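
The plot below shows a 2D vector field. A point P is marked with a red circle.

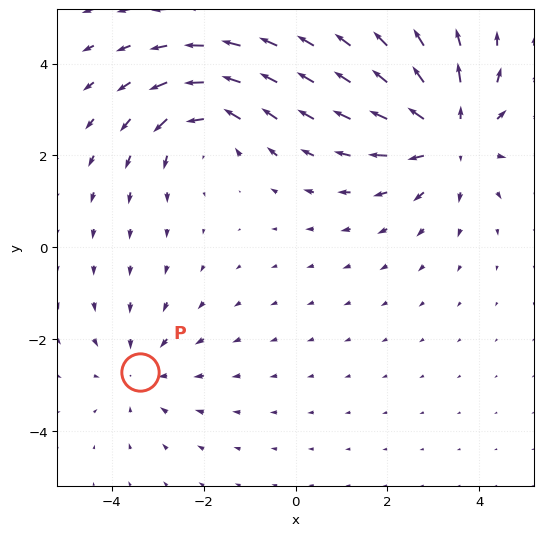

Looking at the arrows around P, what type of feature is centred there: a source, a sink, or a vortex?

sink

At P (-3.4, -2.7) the arrows converge inward. Divergence about -2, curl ≈0 — negative divergence with near-zero curl is a sink.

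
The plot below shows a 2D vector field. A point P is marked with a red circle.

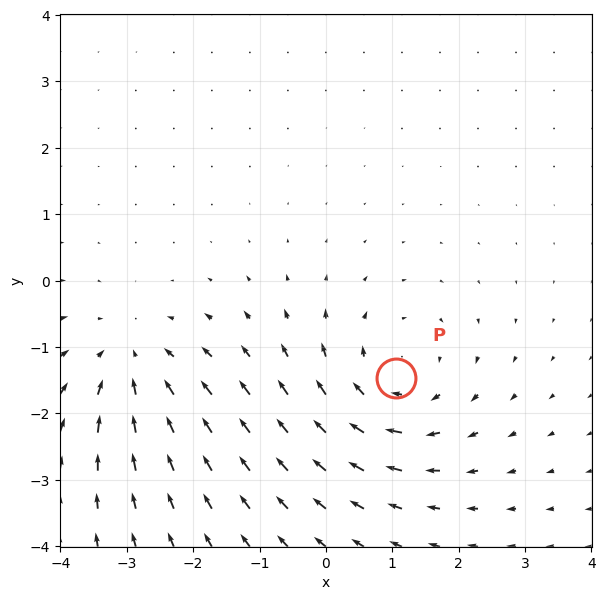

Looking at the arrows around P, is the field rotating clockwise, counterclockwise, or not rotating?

clockwise

Near P at (1.0, -1.5) the arrows circulate clockwise. The curl (z-component) there is about -3; negative curl means clockwise rotation.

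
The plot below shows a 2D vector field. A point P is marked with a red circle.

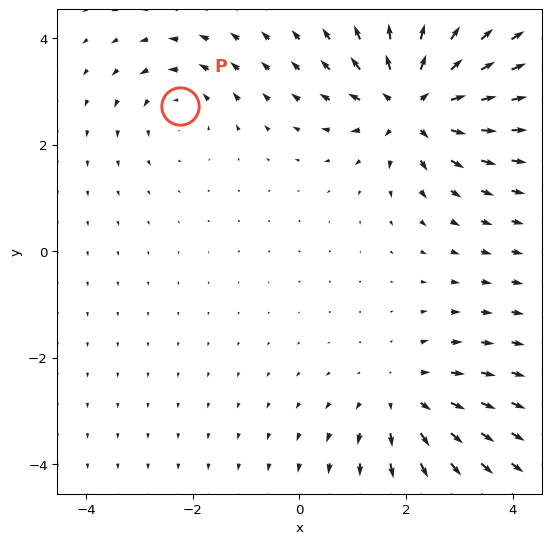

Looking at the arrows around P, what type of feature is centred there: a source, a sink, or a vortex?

At P (-2.2, 2.7) the arrows circulate counterclockwise. Divergence ≈0, curl about +3 — near-zero divergence with nonzero curl is a vortex.

vortex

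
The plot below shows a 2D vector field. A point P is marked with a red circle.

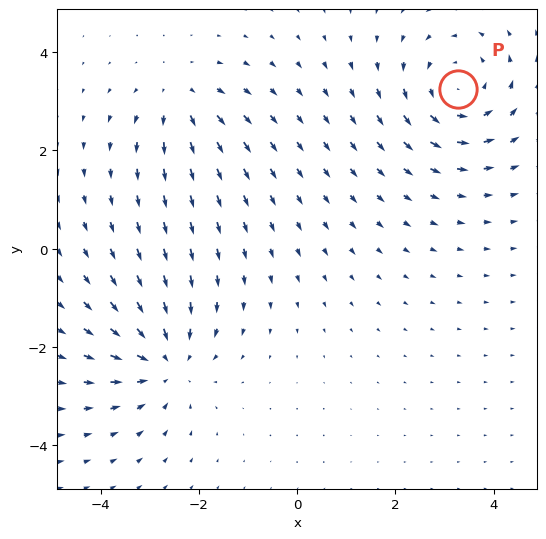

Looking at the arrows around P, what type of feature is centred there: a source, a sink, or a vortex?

At P (3.3, 3.2) the arrows circulate counterclockwise. Divergence ≈0, curl about +4 — near-zero divergence with nonzero curl is a vortex.

vortex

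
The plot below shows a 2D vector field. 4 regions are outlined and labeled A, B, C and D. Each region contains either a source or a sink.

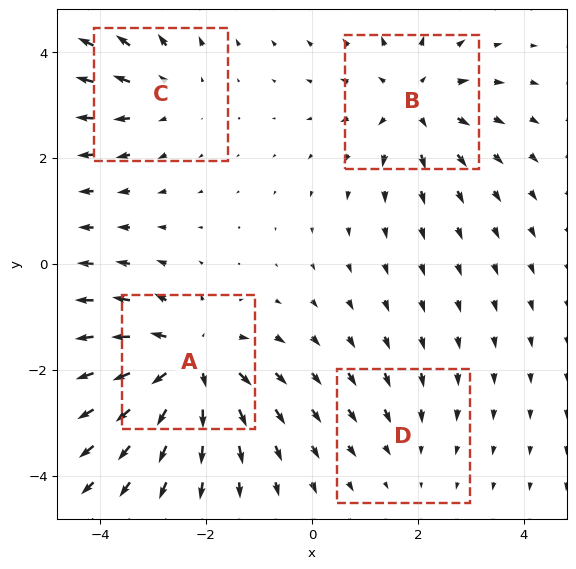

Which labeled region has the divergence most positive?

Divergence at each region's feature centre — A: about +7, B: about +5, C: about +3, D: about -2. Region A is most positive.

A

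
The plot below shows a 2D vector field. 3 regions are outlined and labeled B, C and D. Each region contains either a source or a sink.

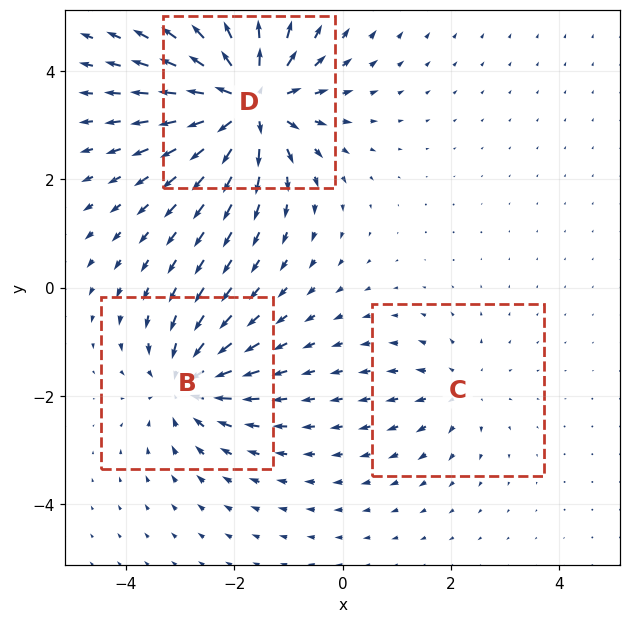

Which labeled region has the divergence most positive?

Divergence at each region's feature centre — B: about -4, C: about +2, D: about +6. Region D is most positive.

D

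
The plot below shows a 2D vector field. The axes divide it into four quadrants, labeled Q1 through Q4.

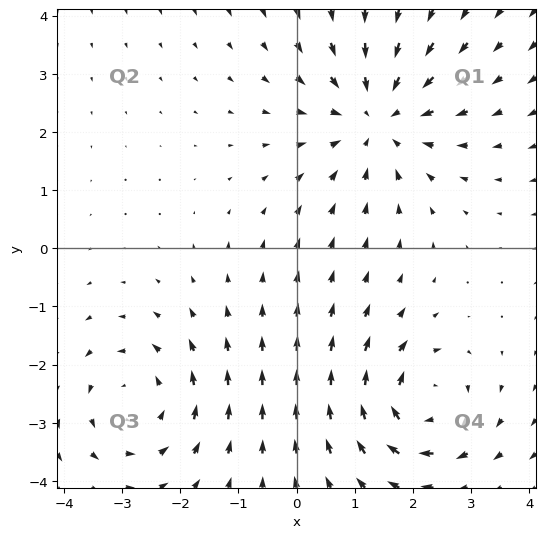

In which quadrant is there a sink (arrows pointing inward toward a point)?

Q1

The sink sits at approximately (1.4, 2.2), which lies in quadrant Q1. The divergence there is about -4, negative as expected for a sink.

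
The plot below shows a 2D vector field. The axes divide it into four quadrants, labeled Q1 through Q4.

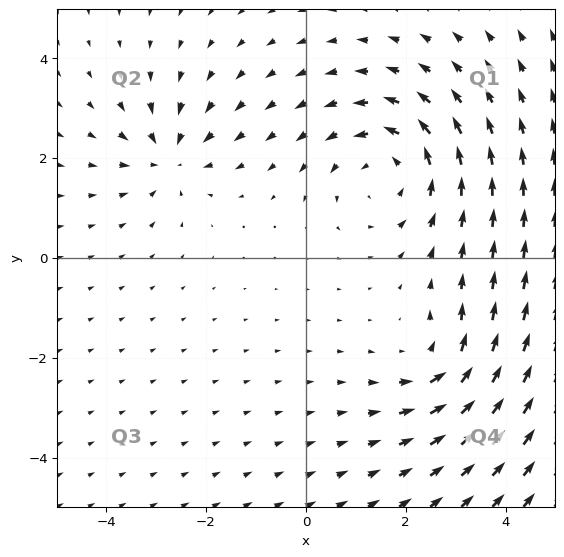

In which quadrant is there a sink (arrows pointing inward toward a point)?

The sink sits at approximately (-2.7, 2.0), which lies in quadrant Q2. The divergence there is about -4, negative as expected for a sink.

Q2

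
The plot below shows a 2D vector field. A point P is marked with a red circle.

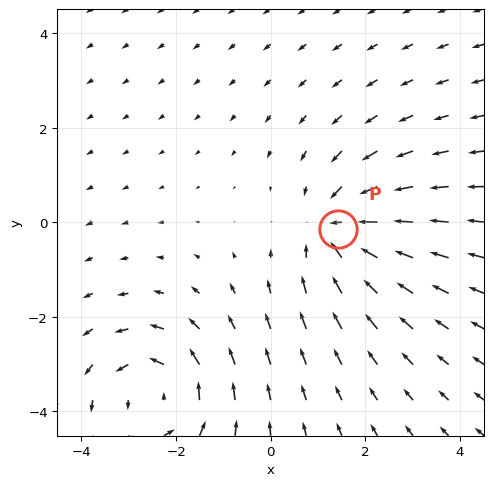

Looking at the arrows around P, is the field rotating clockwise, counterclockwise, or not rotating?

Near P at (1.4, -0.2) the arrows show no circulation. The curl there is ≈0.

not rotating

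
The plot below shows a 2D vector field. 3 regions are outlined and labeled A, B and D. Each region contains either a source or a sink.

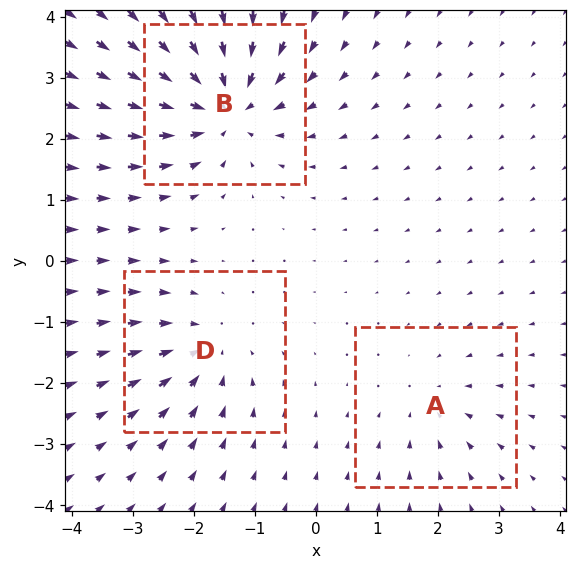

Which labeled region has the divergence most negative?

Divergence at each region's feature centre — A: about -2, B: about -5, D: about -3. Region B is most negative.

B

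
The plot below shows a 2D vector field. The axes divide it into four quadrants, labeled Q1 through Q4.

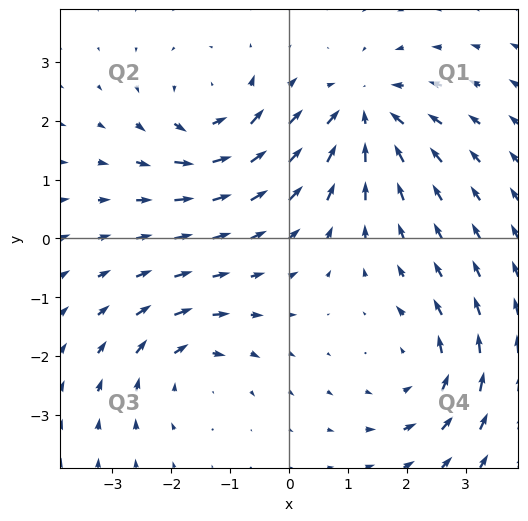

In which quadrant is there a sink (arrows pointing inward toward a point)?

Q1

The sink sits at approximately (1.3, 2.1), which lies in quadrant Q1. The divergence there is about -5, negative as expected for a sink.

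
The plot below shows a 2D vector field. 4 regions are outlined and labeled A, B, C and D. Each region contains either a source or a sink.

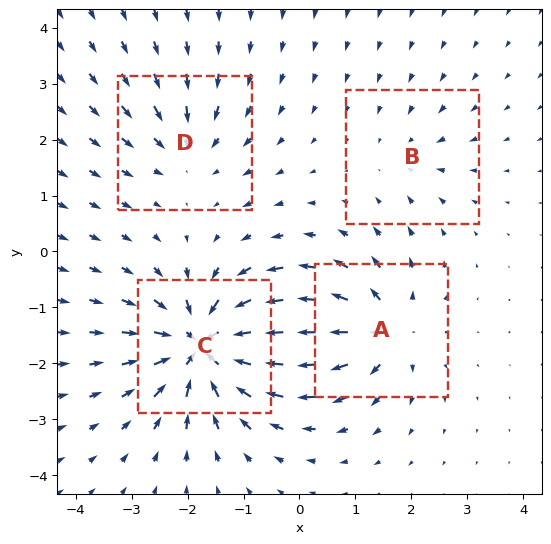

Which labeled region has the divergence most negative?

C

Divergence at each region's feature centre — A: about +6, B: about -3, C: about -9, D: about -4. Region C is most negative.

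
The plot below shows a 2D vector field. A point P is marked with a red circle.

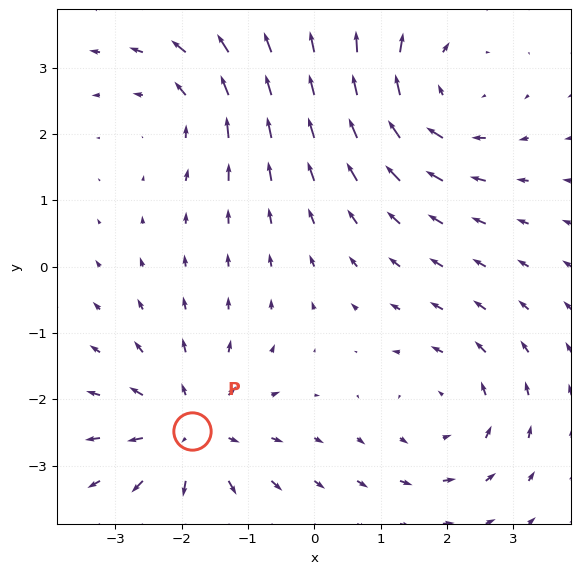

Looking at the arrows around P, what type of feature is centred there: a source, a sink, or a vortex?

source

At P (-1.9, -2.5) the arrows spread outward. Divergence about +5, curl ≈0 — positive divergence with near-zero curl is a source.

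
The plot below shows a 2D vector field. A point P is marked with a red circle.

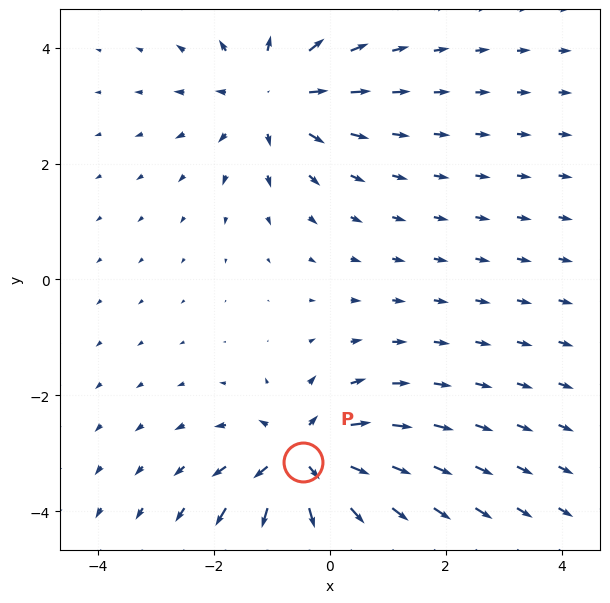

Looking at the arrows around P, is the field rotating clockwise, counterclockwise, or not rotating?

not rotating

Near P at (-0.5, -3.1) the arrows show no circulation. The curl there is ≈0.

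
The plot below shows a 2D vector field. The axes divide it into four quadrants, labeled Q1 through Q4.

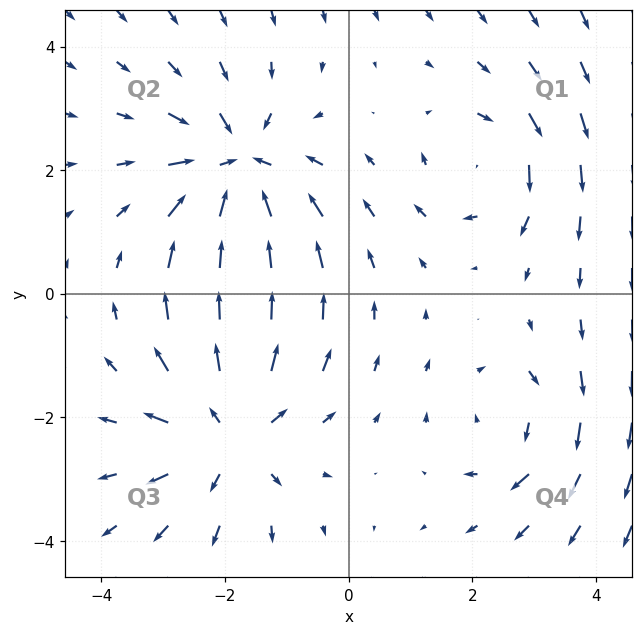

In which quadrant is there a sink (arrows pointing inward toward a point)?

Q2

The sink sits at approximately (-1.8, 2.1), which lies in quadrant Q2. The divergence there is about -5, negative as expected for a sink.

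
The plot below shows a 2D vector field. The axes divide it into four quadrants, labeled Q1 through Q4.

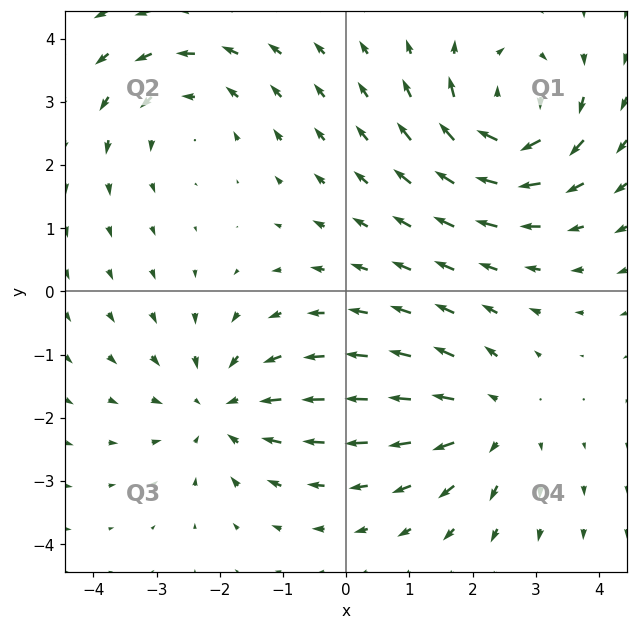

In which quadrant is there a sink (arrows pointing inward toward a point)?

The sink sits at approximately (-2.0, -1.9), which lies in quadrant Q3. The divergence there is about -3, negative as expected for a sink.

Q3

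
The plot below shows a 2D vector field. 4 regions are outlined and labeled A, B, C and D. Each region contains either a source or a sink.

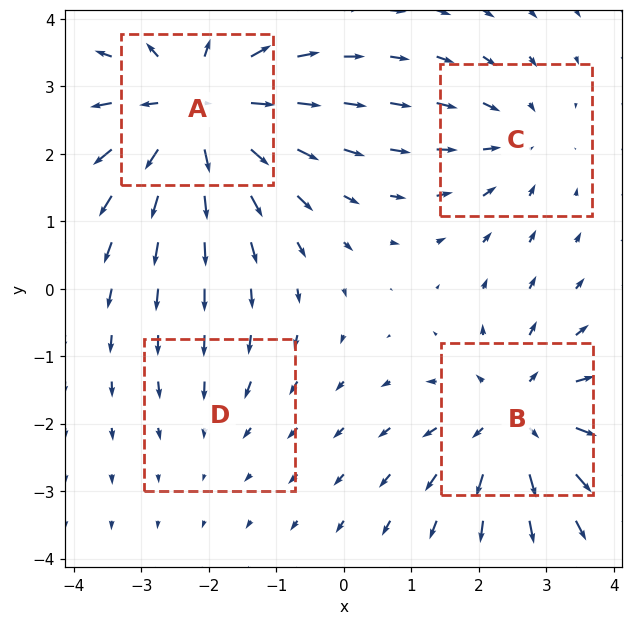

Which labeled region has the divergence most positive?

A

Divergence at each region's feature centre — A: about +6, B: about +5, C: about -3, D: about -2. Region A is most positive.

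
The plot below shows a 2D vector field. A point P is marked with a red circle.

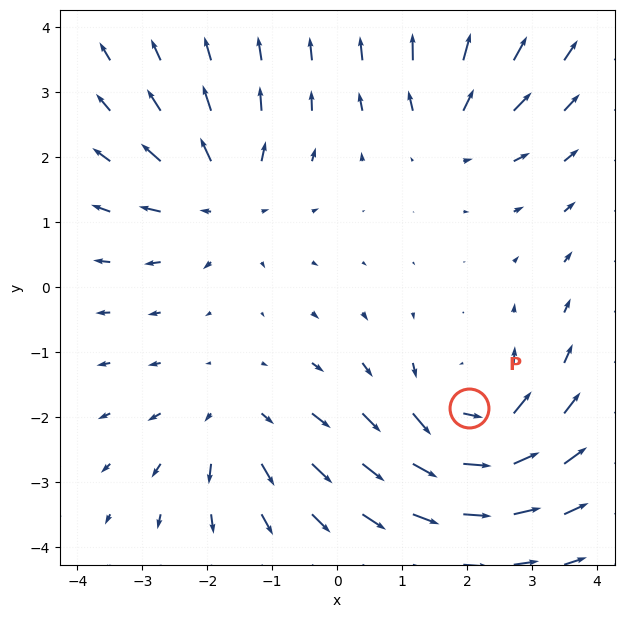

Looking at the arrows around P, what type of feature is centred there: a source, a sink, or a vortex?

At P (2.0, -1.9) the arrows circulate counterclockwise. Divergence ≈0, curl about +6 — near-zero divergence with nonzero curl is a vortex.

vortex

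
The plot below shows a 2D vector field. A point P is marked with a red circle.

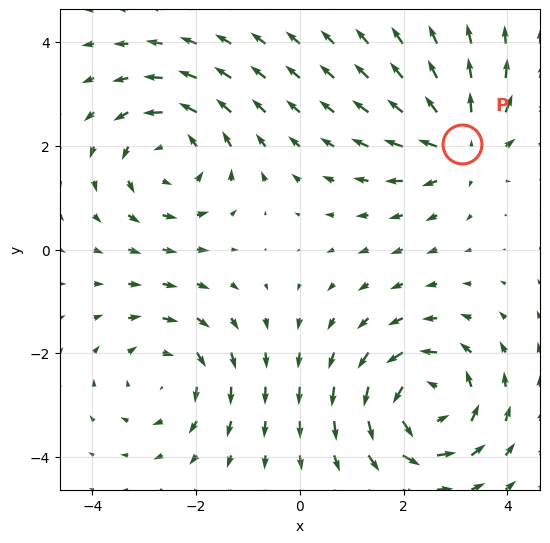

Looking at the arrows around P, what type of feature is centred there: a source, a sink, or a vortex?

At P (3.1, 2.0) the arrows spread outward. Divergence about +5, curl ≈0 — positive divergence with near-zero curl is a source.

source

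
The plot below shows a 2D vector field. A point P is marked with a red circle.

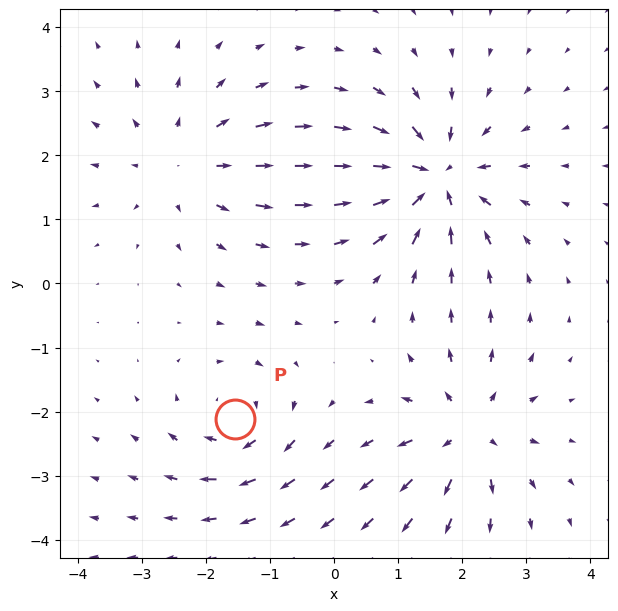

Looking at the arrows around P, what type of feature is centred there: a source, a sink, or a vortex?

vortex

At P (-1.6, -2.1) the arrows circulate clockwise. Divergence ≈0, curl about -4 — near-zero divergence with nonzero curl is a vortex.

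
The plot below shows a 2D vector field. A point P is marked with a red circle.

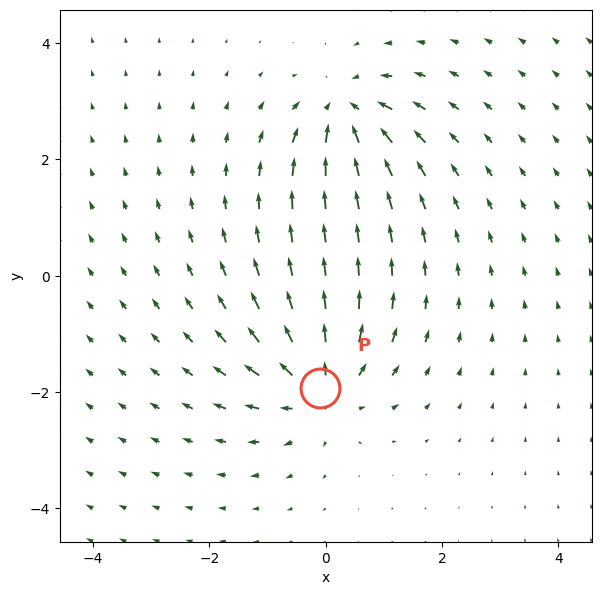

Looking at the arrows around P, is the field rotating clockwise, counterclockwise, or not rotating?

Near P at (-0.1, -1.9) the arrows show no circulation. The curl there is ≈0.

not rotating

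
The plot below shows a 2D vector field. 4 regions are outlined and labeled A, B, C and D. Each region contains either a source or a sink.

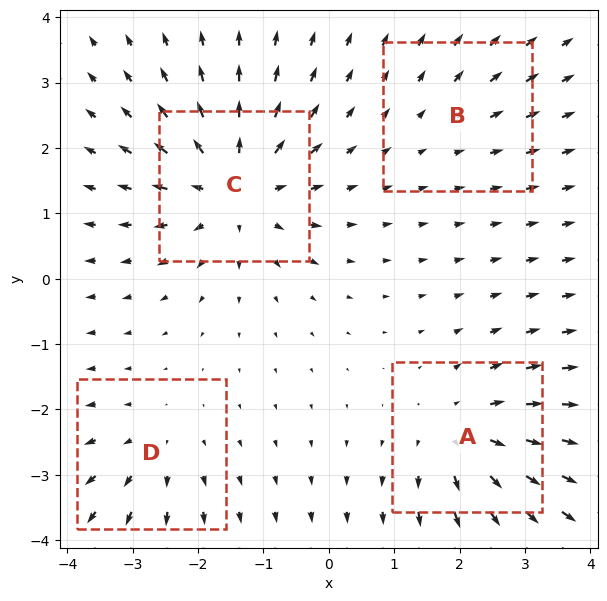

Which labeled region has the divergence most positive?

Divergence at each region's feature centre — A: about +5, B: about +2, C: about +7, D: about +3. Region C is most positive.

C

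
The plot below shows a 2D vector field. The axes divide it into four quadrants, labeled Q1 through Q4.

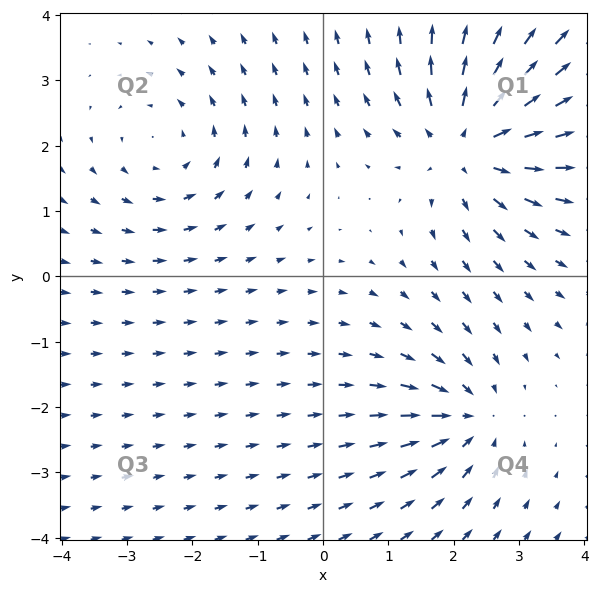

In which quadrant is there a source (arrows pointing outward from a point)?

The source sits at approximately (2.2, 2.0), which lies in quadrant Q1. The divergence there is about +5, positive as expected for a source.

Q1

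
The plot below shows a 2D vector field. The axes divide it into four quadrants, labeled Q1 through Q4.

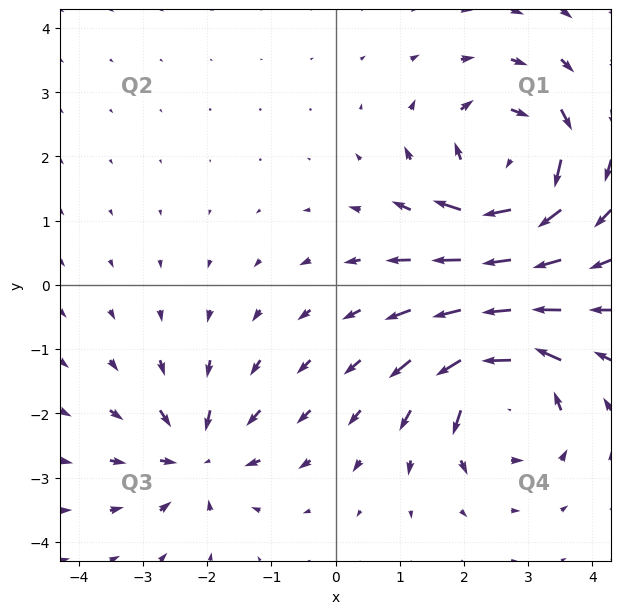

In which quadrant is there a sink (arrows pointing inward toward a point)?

The sink sits at approximately (-2.1, -2.7), which lies in quadrant Q3. The divergence there is about -4, negative as expected for a sink.

Q3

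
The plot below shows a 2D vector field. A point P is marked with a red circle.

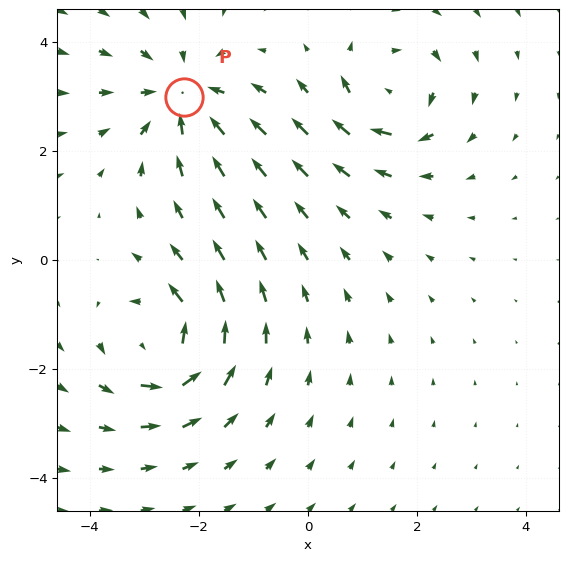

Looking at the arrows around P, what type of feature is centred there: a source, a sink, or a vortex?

At P (-2.3, 3.0) the arrows converge inward. Divergence about -4, curl ≈0 — negative divergence with near-zero curl is a sink.

sink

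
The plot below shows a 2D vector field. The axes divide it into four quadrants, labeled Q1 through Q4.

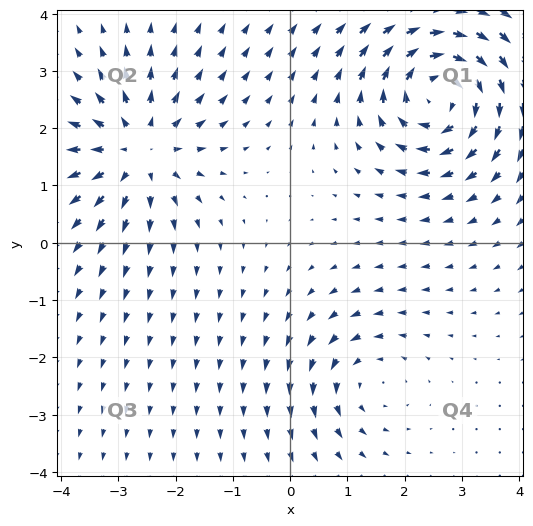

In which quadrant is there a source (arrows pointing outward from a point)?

The source sits at approximately (-2.6, 1.6), which lies in quadrant Q2. The divergence there is about +4, positive as expected for a source.

Q2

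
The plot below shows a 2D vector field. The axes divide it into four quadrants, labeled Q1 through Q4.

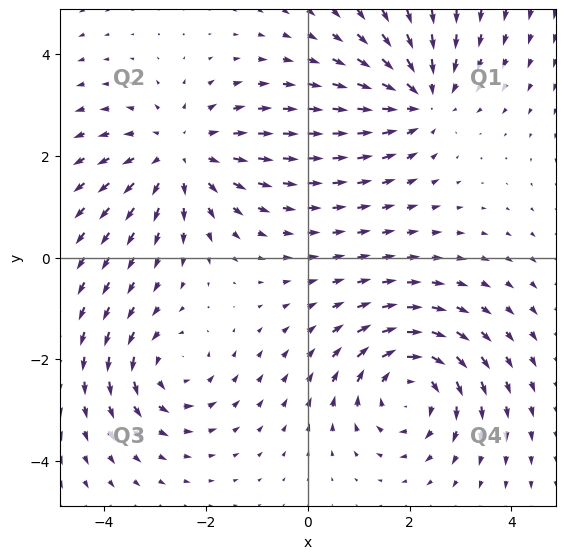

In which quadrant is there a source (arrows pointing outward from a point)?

Q2

The source sits at approximately (-2.5, 2.0), which lies in quadrant Q2. The divergence there is about +4, positive as expected for a source.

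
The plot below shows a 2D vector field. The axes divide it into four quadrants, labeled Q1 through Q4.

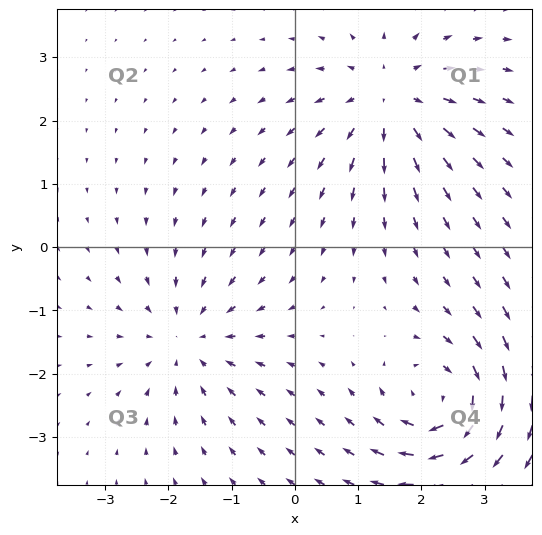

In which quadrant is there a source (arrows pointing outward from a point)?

The source sits at approximately (1.5, 2.3), which lies in quadrant Q1. The divergence there is about +5, positive as expected for a source.

Q1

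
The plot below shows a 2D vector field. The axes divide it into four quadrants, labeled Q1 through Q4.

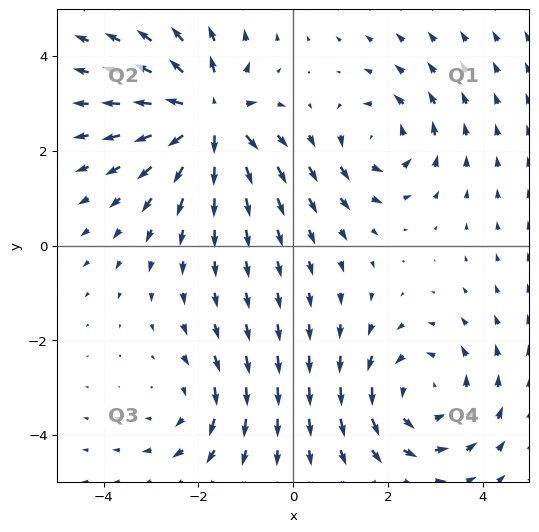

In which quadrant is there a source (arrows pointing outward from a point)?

Q2

The source sits at approximately (-1.8, 2.7), which lies in quadrant Q2. The divergence there is about +6, positive as expected for a source.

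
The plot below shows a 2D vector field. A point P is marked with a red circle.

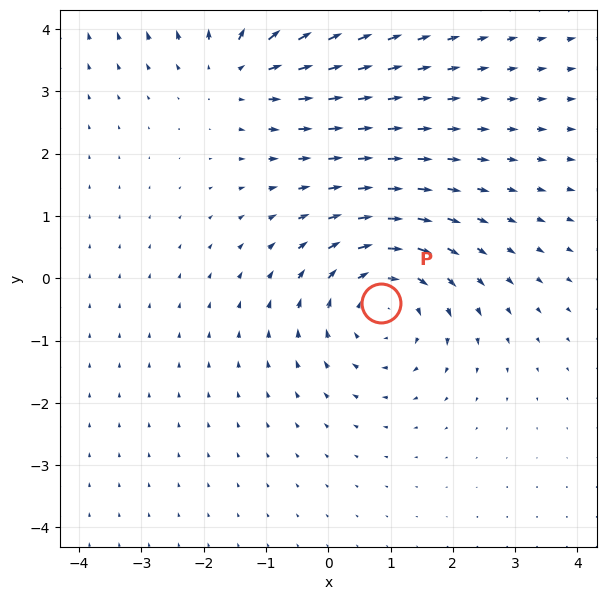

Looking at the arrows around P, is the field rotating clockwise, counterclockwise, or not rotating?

clockwise

Near P at (0.9, -0.4) the arrows circulate clockwise. The curl (z-component) there is about -4; negative curl means clockwise rotation.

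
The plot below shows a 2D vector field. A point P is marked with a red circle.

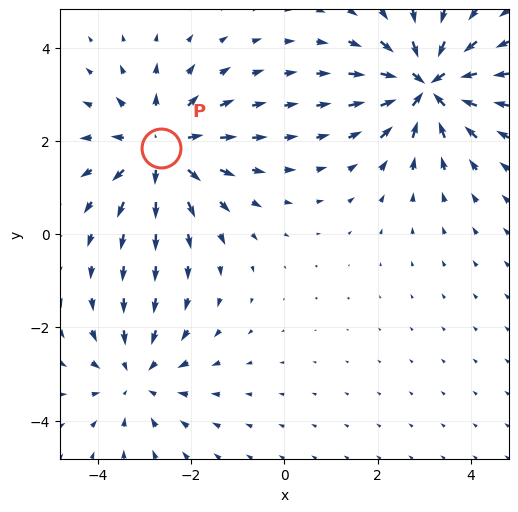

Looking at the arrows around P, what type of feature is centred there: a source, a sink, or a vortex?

source

At P (-2.7, 1.8) the arrows spread outward. Divergence about +5, curl ≈0 — positive divergence with near-zero curl is a source.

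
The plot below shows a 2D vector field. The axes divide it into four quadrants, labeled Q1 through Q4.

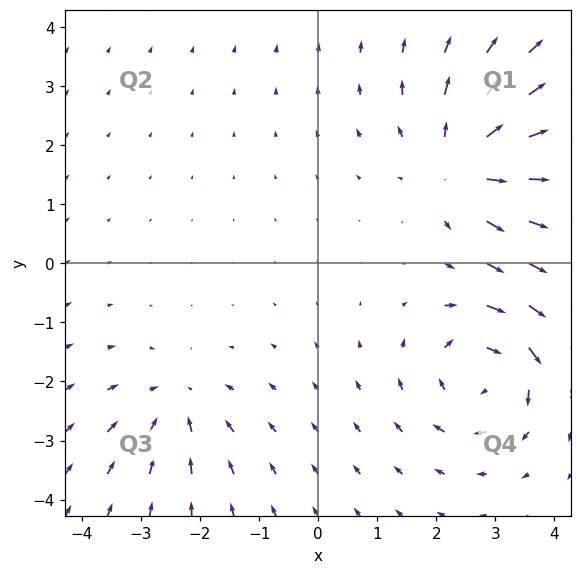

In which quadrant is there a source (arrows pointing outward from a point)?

The source sits at approximately (2.5, 1.7), which lies in quadrant Q1. The divergence there is about +5, positive as expected for a source.

Q1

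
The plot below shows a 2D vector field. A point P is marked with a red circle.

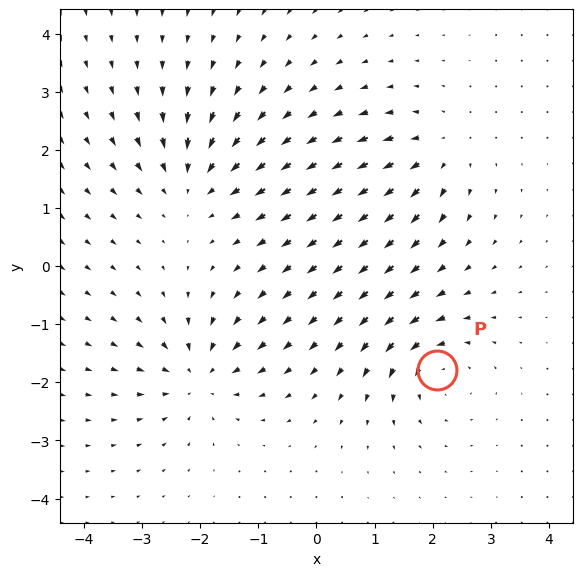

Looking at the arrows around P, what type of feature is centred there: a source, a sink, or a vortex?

vortex

At P (2.1, -1.8) the arrows circulate counterclockwise. Divergence ≈0, curl about +6 — near-zero divergence with nonzero curl is a vortex.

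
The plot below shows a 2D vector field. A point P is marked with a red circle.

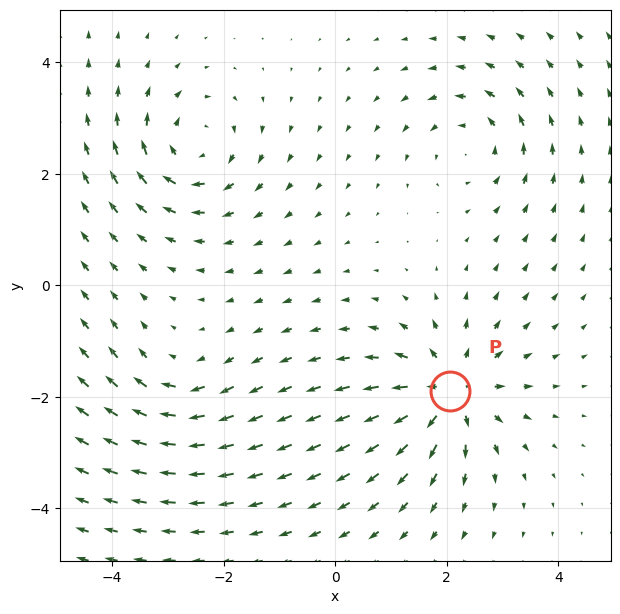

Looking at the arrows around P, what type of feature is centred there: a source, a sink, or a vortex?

source

At P (2.1, -1.9) the arrows spread outward. Divergence about +6, curl ≈0 — positive divergence with near-zero curl is a source.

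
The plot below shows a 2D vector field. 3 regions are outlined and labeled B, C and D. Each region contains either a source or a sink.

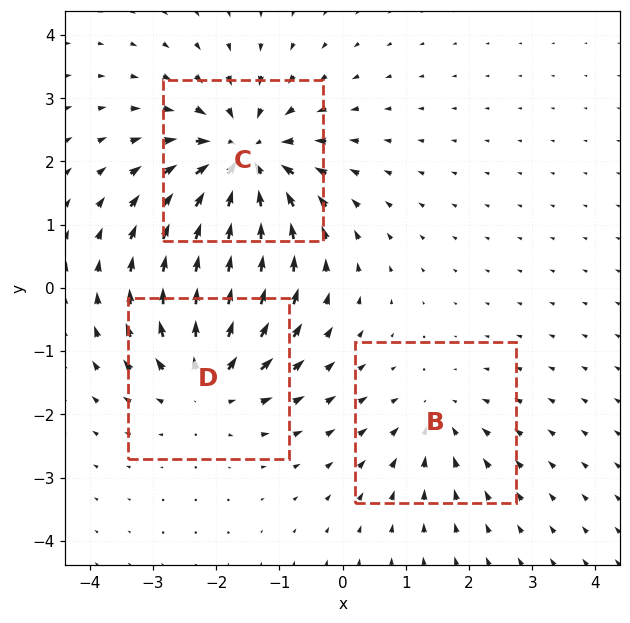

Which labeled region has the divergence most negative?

C

Divergence at each region's feature centre — B: about -2, C: about -5, D: about +4. Region C is most negative.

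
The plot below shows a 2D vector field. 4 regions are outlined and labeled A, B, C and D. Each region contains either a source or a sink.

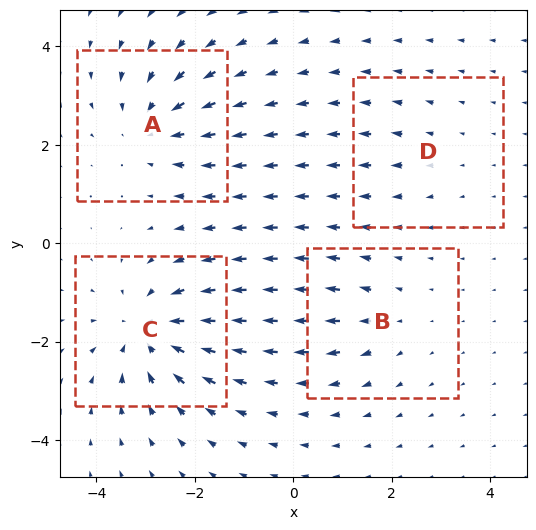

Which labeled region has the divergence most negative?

C

Divergence at each region's feature centre — A: about -4, B: about +3, C: about -6, D: about +2. Region C is most negative.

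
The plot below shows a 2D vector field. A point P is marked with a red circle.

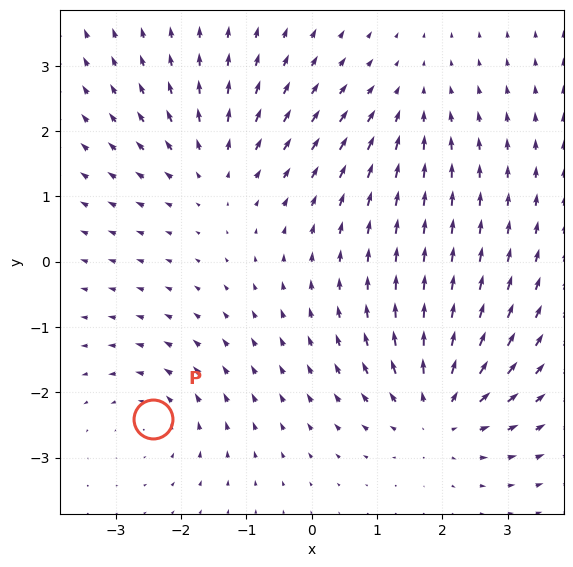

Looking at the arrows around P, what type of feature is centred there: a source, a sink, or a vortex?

At P (-2.4, -2.4) the arrows circulate counterclockwise. Divergence ≈0, curl about +3 — near-zero divergence with nonzero curl is a vortex.

vortex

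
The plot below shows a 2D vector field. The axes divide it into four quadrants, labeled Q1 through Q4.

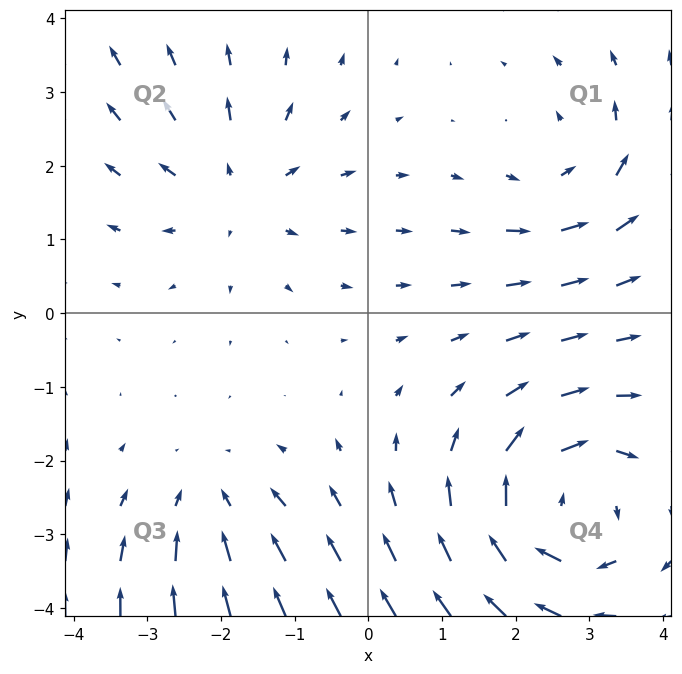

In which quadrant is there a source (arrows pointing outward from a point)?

The source sits at approximately (-1.8, 1.7), which lies in quadrant Q2. The divergence there is about +3, positive as expected for a source.

Q2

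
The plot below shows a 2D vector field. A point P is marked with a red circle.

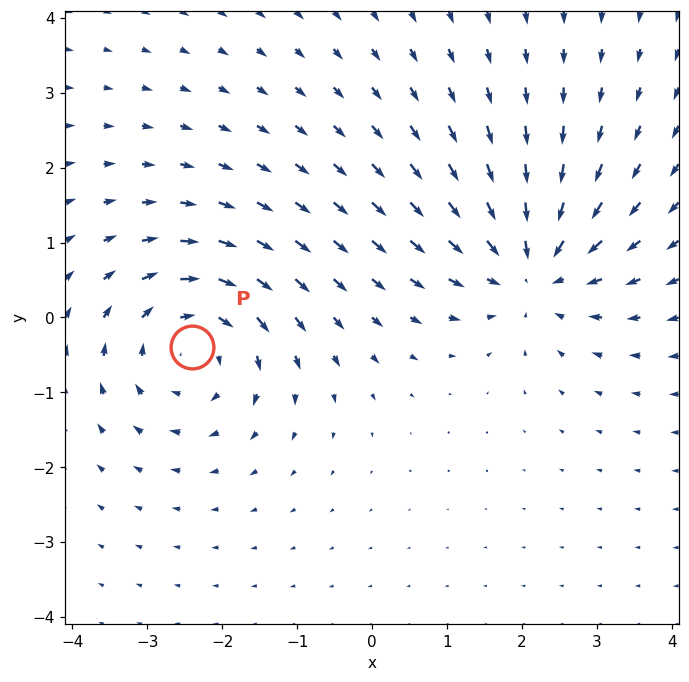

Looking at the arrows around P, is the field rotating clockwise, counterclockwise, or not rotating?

clockwise

Near P at (-2.4, -0.4) the arrows circulate clockwise. The curl (z-component) there is about -5; negative curl means clockwise rotation.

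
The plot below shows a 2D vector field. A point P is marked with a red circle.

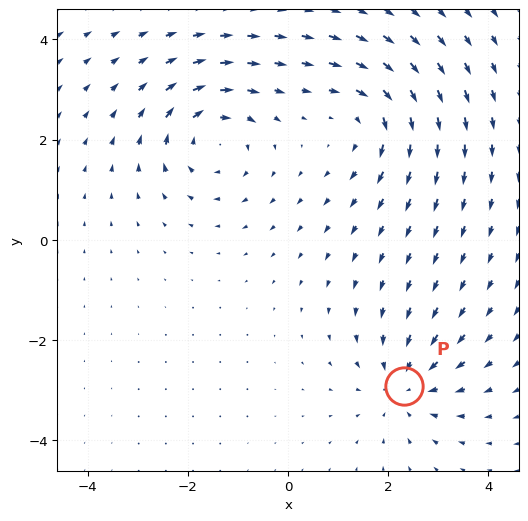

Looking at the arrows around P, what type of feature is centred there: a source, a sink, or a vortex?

sink

At P (2.3, -2.9) the arrows converge inward. Divergence about -3, curl ≈0 — negative divergence with near-zero curl is a sink.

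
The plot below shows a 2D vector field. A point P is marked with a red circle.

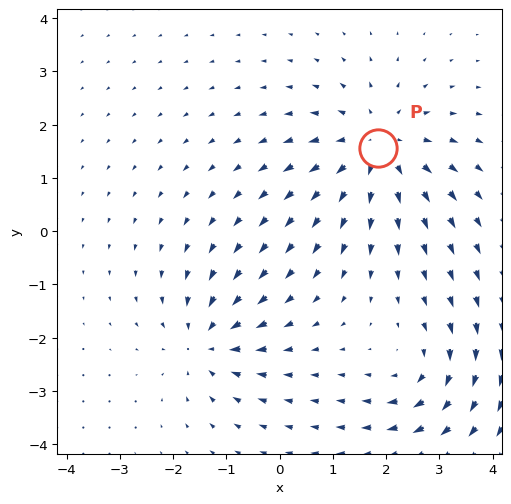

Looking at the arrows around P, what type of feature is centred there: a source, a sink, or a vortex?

source

At P (1.8, 1.6) the arrows spread outward. Divergence about +4, curl ≈0 — positive divergence with near-zero curl is a source.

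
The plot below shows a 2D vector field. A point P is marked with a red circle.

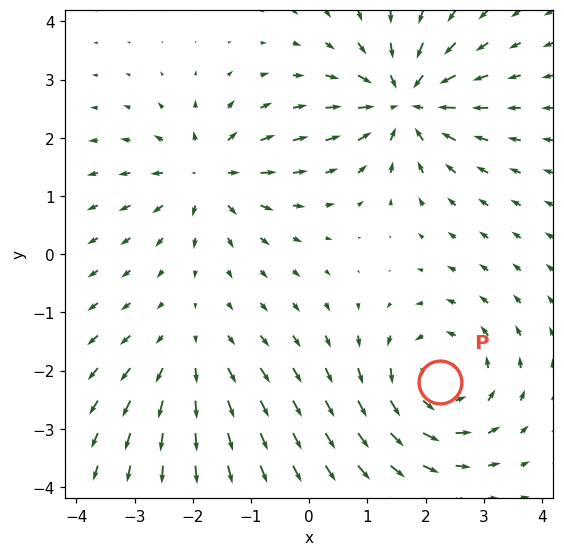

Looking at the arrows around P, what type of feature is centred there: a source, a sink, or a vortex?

vortex

At P (2.2, -2.2) the arrows circulate counterclockwise. Divergence ≈0, curl about +4 — near-zero divergence with nonzero curl is a vortex.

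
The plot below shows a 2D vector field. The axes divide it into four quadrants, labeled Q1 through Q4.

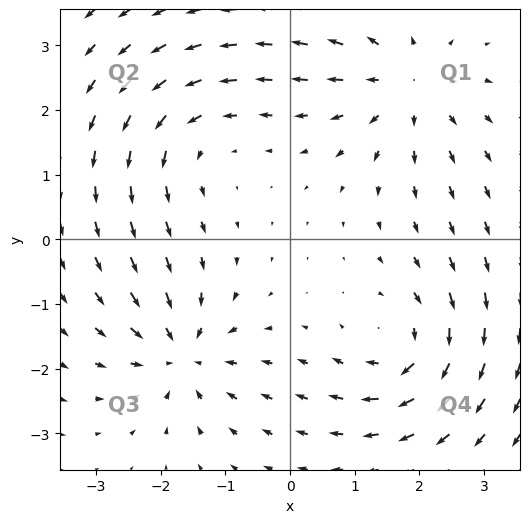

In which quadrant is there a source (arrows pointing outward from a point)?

The source sits at approximately (1.8, 2.4), which lies in quadrant Q1. The divergence there is about +5, positive as expected for a source.

Q1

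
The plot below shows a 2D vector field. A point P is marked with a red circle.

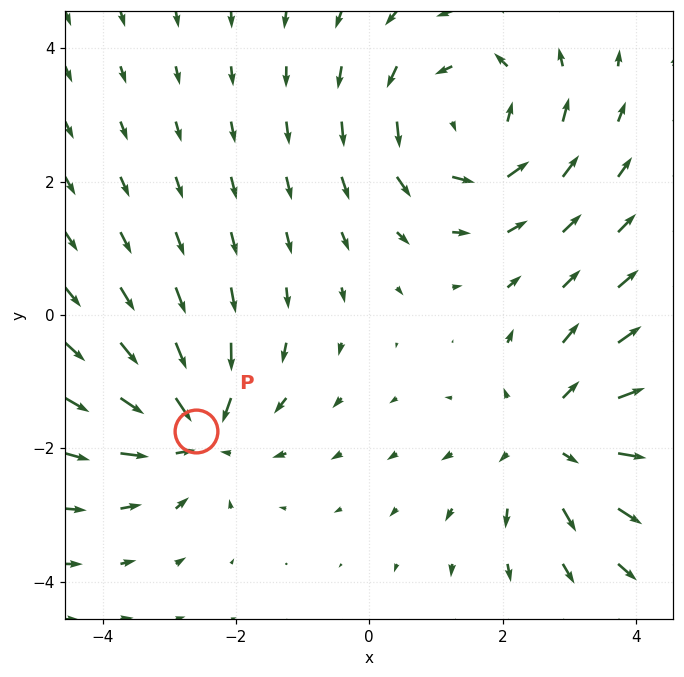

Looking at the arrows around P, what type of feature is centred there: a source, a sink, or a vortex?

At P (-2.6, -1.7) the arrows converge inward. Divergence about -4, curl ≈0 — negative divergence with near-zero curl is a sink.

sink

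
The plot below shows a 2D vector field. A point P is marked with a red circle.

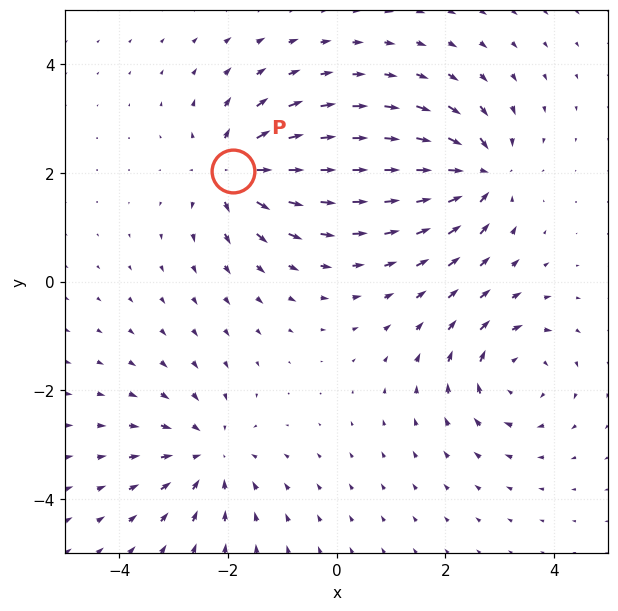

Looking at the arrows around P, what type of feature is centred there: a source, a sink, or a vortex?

source

At P (-1.9, 2.0) the arrows spread outward. Divergence about +7, curl ≈0 — positive divergence with near-zero curl is a source.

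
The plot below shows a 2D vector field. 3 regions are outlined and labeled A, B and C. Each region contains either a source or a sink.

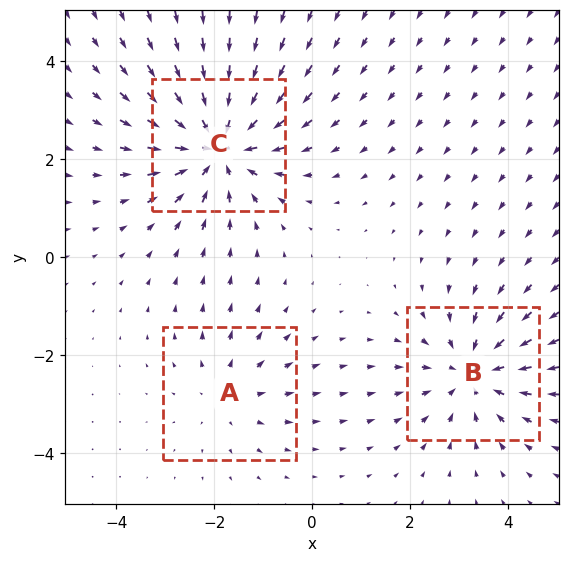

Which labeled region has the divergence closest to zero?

A

Divergence at each region's feature centre — A: about +2, B: about -3, C: about -4. Region A is closest to zero.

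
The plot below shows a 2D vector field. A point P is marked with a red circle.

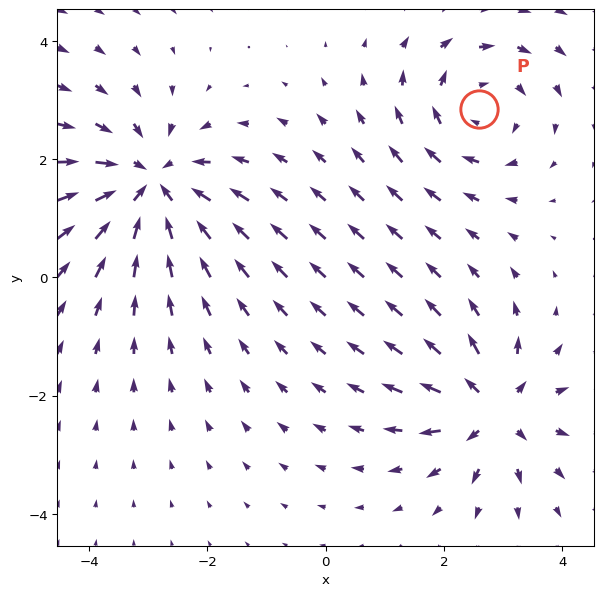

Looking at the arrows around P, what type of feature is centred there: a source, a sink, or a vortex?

At P (2.6, 2.9) the arrows circulate clockwise. Divergence ≈0, curl about -3 — near-zero divergence with nonzero curl is a vortex.

vortex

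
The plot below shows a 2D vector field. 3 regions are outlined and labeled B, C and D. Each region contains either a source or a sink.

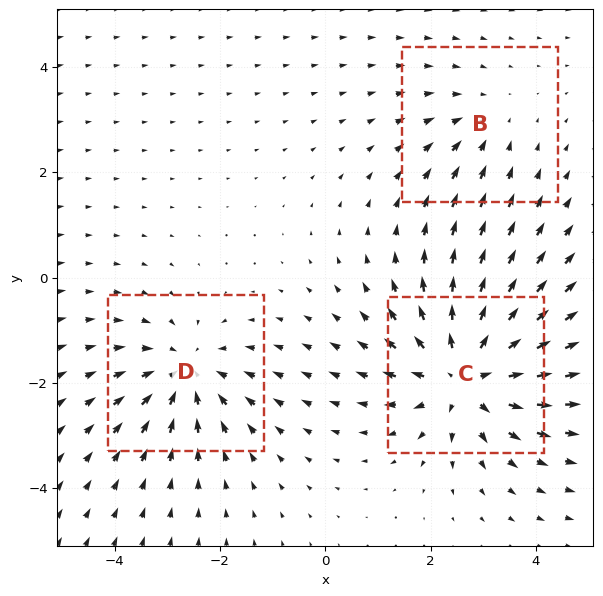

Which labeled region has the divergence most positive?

C

Divergence at each region's feature centre — B: about -2, C: about +5, D: about -3. Region C is most positive.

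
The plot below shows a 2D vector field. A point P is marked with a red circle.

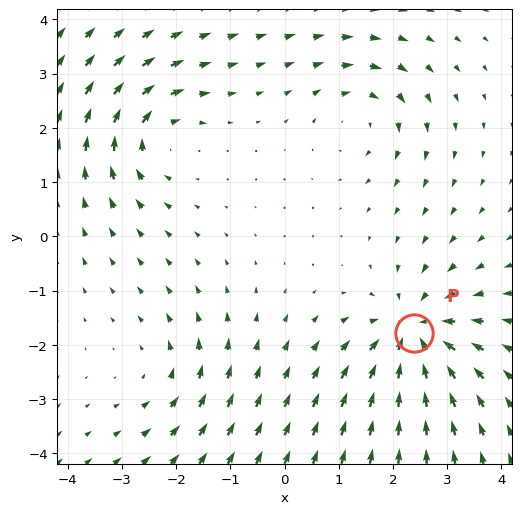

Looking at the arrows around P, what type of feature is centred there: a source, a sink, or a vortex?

sink

At P (2.4, -1.8) the arrows converge inward. Divergence about -5, curl ≈0 — negative divergence with near-zero curl is a sink.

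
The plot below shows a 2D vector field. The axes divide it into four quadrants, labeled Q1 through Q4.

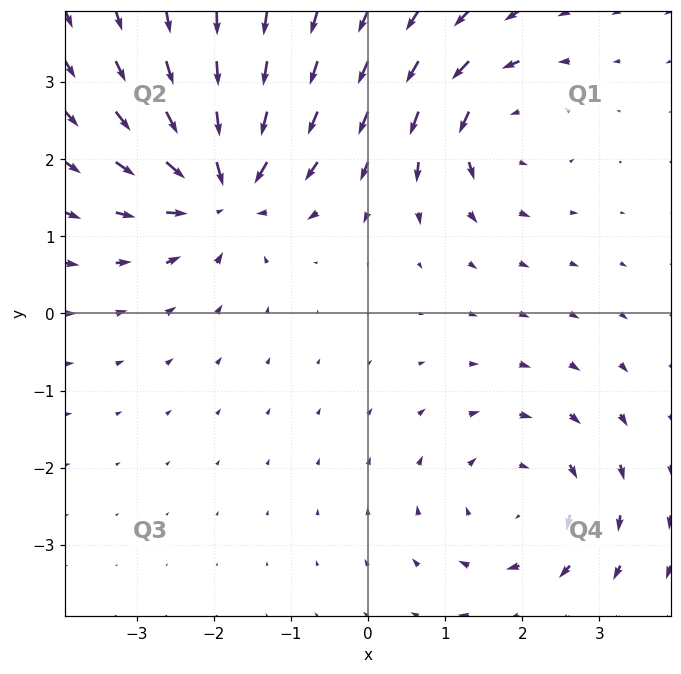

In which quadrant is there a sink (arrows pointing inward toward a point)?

Q2

The sink sits at approximately (-1.9, 1.6), which lies in quadrant Q2. The divergence there is about -5, negative as expected for a sink.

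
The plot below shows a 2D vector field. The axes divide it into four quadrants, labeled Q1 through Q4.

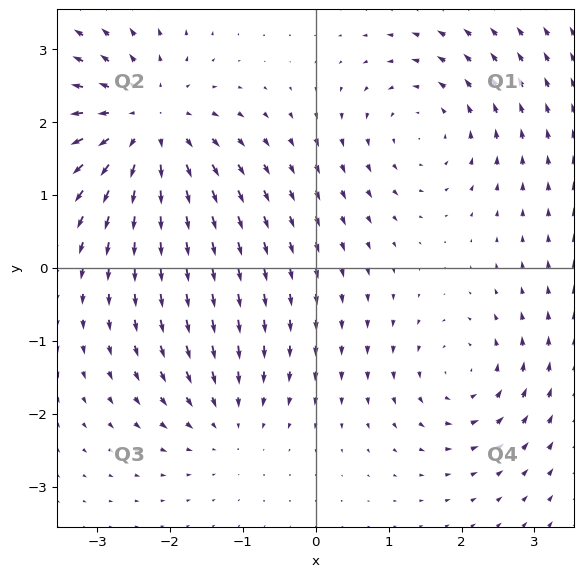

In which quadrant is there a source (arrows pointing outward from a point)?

The source sits at approximately (-2.3, 2.0), which lies in quadrant Q2. The divergence there is about +5, positive as expected for a source.

Q2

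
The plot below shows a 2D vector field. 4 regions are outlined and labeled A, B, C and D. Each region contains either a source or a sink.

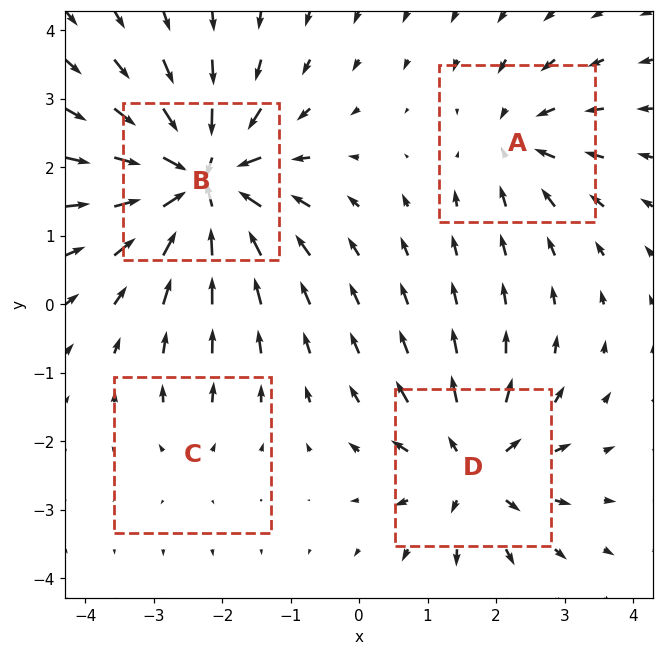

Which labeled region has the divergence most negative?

Divergence at each region's feature centre — A: about -4, B: about -9, C: about +3, D: about +6. Region B is most negative.

B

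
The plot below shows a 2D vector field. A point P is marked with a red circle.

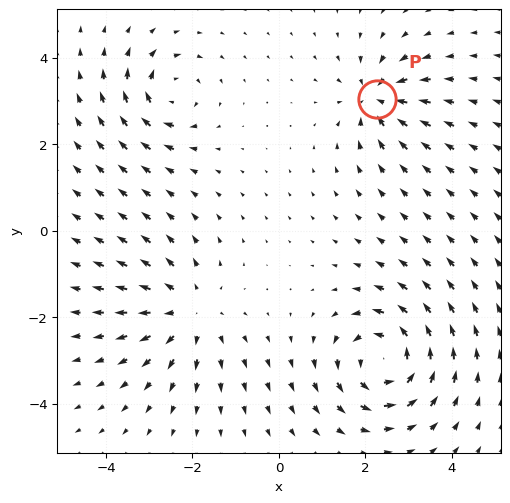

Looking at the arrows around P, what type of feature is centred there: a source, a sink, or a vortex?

sink

At P (2.3, 3.1) the arrows converge inward. Divergence about -4, curl ≈0 — negative divergence with near-zero curl is a sink.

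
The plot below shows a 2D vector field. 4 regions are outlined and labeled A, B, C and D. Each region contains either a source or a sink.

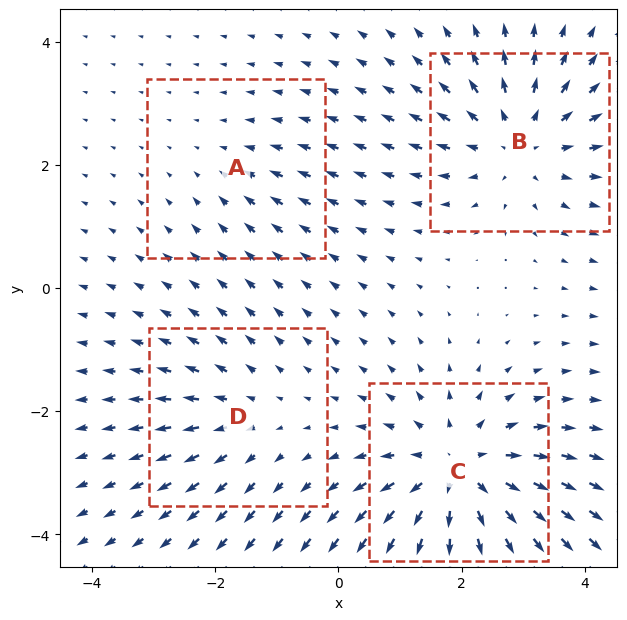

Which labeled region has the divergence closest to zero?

A

Divergence at each region's feature centre — A: about -2, B: about +5, C: about +6, D: about +3. Region A is closest to zero.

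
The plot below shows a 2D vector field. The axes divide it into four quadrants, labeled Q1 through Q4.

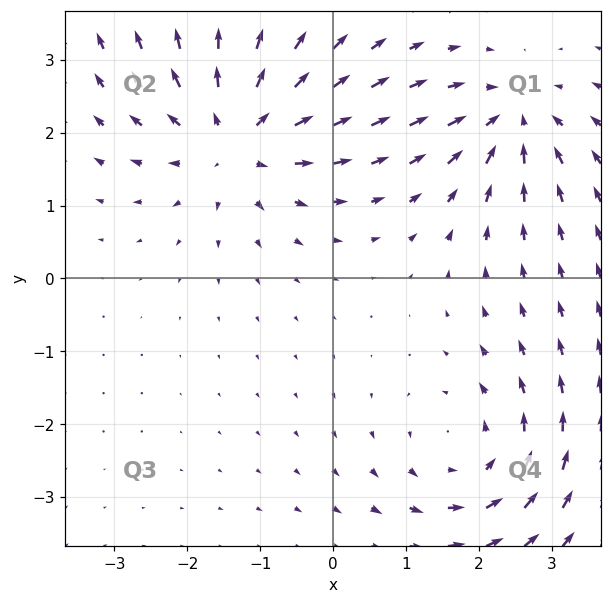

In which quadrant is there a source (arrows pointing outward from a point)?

The source sits at approximately (-1.3, 1.9), which lies in quadrant Q2. The divergence there is about +5, positive as expected for a source.

Q2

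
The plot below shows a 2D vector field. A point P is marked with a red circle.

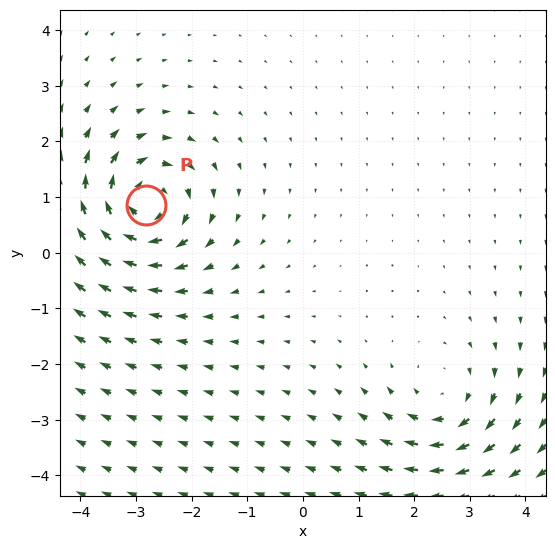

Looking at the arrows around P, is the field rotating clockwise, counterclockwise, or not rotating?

Near P at (-2.8, 0.9) the arrows circulate clockwise. The curl (z-component) there is about -5; negative curl means clockwise rotation.

clockwise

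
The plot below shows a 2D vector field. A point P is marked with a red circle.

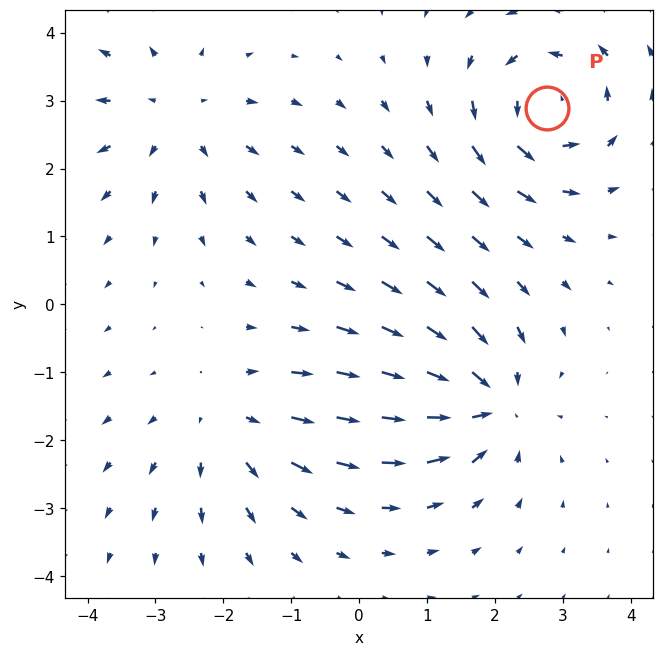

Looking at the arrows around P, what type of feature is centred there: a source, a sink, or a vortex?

At P (2.8, 2.9) the arrows circulate counterclockwise. Divergence ≈0, curl about +6 — near-zero divergence with nonzero curl is a vortex.

vortex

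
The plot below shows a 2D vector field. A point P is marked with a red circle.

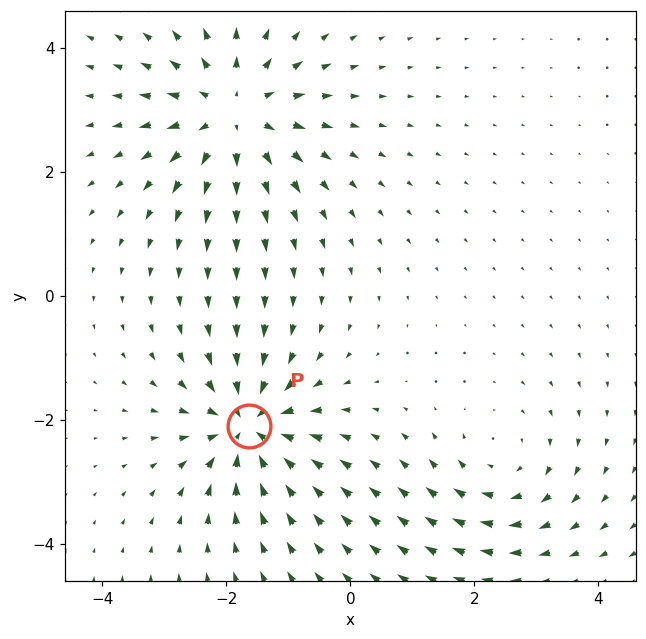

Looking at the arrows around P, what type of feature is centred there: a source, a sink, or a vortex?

sink

At P (-1.6, -2.1) the arrows converge inward. Divergence about -6, curl ≈0 — negative divergence with near-zero curl is a sink.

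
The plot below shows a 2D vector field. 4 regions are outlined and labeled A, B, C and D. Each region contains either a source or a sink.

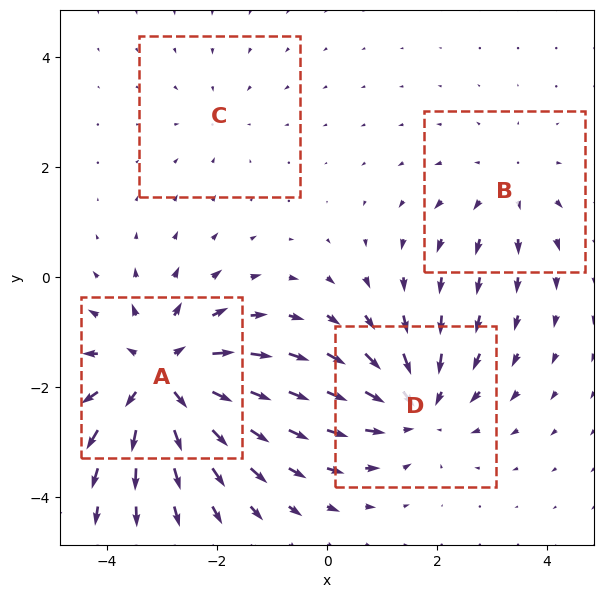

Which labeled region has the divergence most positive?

A

Divergence at each region's feature centre — A: about +6, B: about +3, C: about -2, D: about -4. Region A is most positive.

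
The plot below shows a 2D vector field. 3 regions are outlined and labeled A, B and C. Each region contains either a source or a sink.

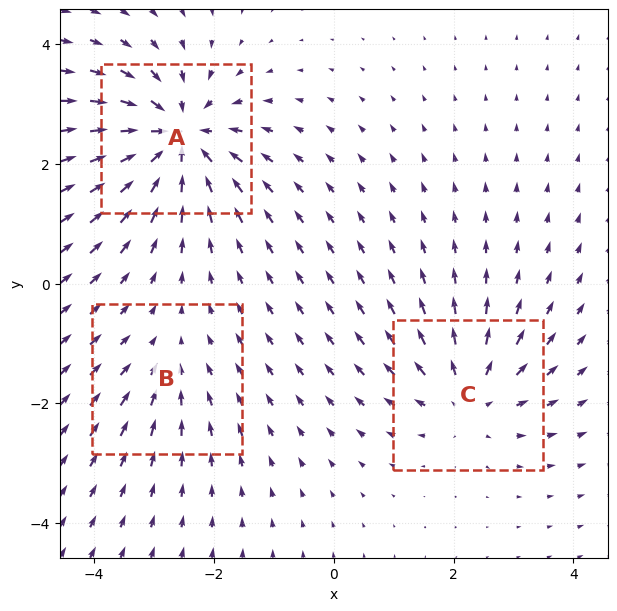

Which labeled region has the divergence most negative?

Divergence at each region's feature centre — A: about -6, B: about -2, C: about +4. Region A is most negative.

A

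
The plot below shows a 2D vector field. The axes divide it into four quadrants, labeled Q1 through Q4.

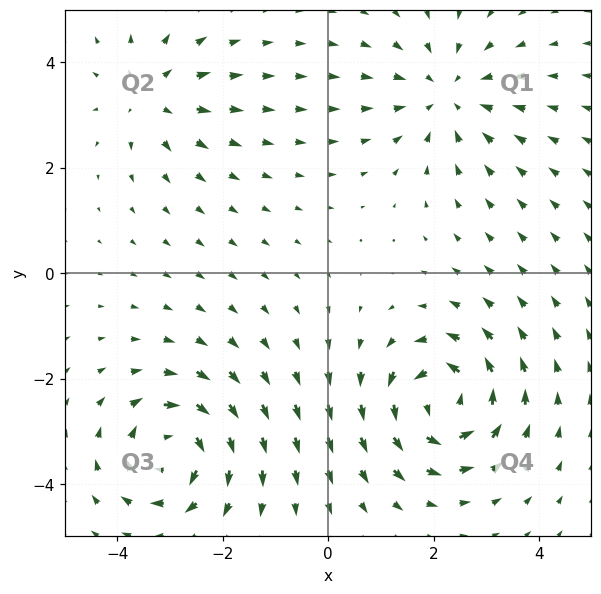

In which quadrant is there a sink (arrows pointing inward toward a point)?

The sink sits at approximately (2.3, 3.4), which lies in quadrant Q1. The divergence there is about -4, negative as expected for a sink.

Q1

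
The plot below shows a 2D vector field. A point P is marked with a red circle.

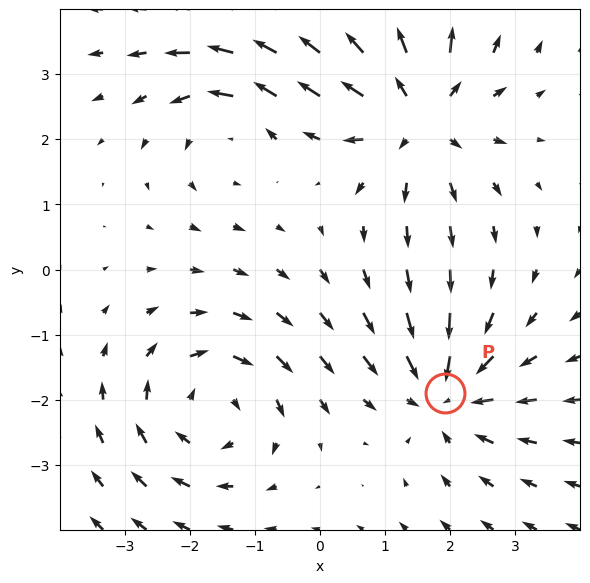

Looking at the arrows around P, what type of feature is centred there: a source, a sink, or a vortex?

At P (1.9, -1.9) the arrows converge inward. Divergence about -4, curl ≈0 — negative divergence with near-zero curl is a sink.

sink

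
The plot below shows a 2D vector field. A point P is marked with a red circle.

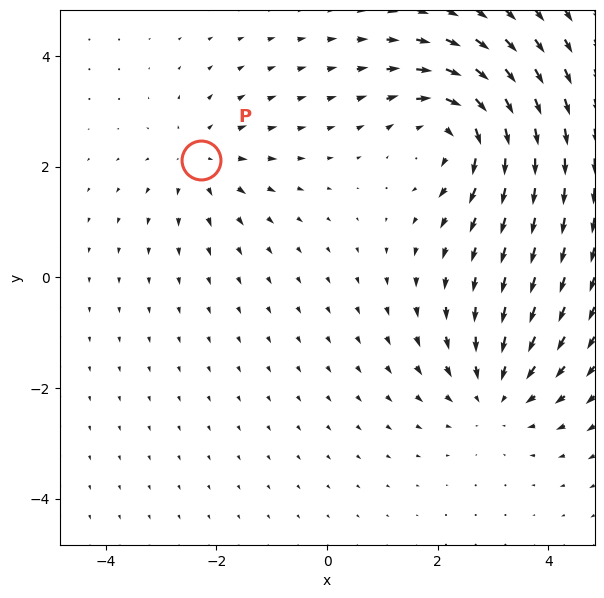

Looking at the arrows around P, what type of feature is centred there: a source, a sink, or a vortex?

At P (-2.3, 2.1) the arrows spread outward. Divergence about +3, curl ≈0 — positive divergence with near-zero curl is a source.

source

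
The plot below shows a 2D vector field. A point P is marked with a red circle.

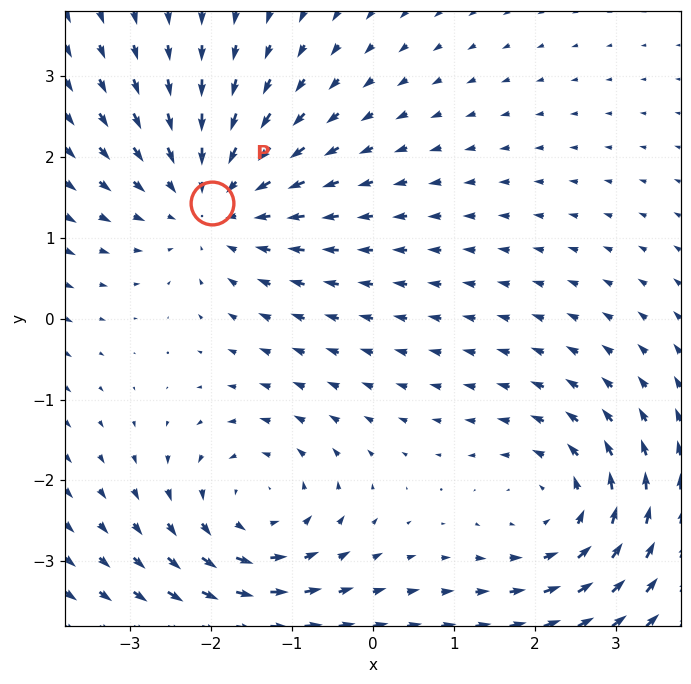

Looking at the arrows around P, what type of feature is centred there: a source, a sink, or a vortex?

At P (-2.0, 1.4) the arrows converge inward. Divergence about -3, curl ≈0 — negative divergence with near-zero curl is a sink.

sink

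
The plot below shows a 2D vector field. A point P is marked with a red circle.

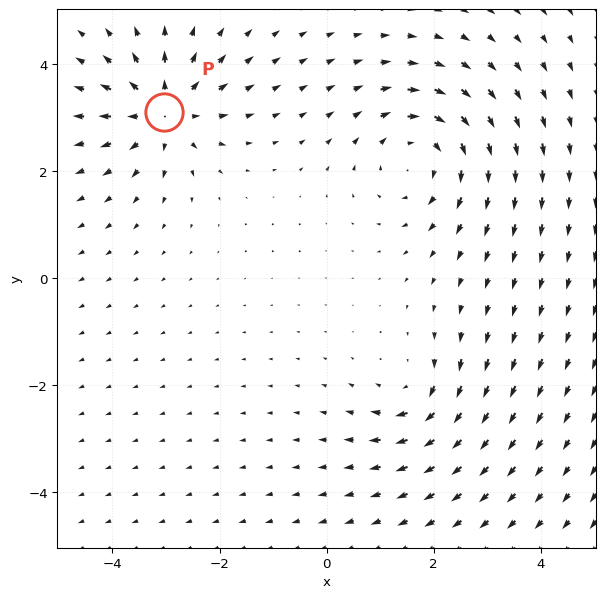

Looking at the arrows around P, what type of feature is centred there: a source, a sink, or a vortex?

At P (-3.0, 3.1) the arrows spread outward. Divergence about +5, curl ≈0 — positive divergence with near-zero curl is a source.

source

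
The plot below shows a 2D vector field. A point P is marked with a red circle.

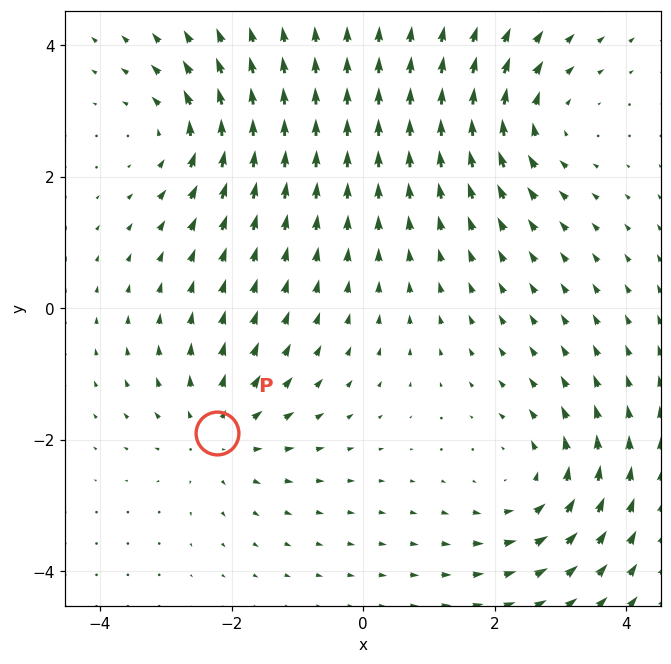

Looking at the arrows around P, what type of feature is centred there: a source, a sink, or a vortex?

At P (-2.2, -1.9) the arrows spread outward. Divergence about +3, curl ≈0 — positive divergence with near-zero curl is a source.

source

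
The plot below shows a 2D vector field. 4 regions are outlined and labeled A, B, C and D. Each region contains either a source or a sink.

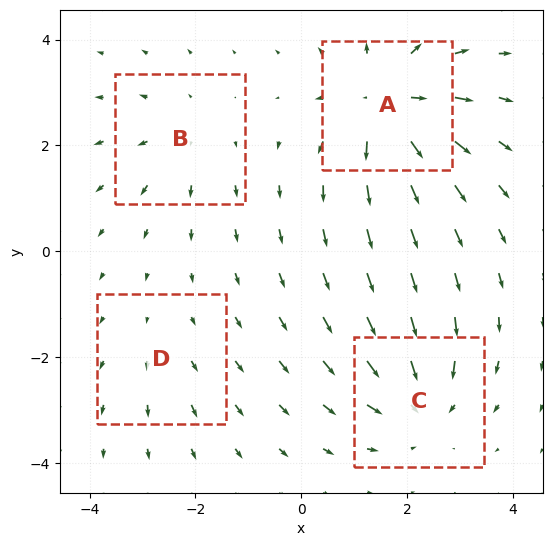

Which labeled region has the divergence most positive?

Divergence at each region's feature centre — A: about +7, B: about +3, C: about -5, D: about +2. Region A is most positive.

A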